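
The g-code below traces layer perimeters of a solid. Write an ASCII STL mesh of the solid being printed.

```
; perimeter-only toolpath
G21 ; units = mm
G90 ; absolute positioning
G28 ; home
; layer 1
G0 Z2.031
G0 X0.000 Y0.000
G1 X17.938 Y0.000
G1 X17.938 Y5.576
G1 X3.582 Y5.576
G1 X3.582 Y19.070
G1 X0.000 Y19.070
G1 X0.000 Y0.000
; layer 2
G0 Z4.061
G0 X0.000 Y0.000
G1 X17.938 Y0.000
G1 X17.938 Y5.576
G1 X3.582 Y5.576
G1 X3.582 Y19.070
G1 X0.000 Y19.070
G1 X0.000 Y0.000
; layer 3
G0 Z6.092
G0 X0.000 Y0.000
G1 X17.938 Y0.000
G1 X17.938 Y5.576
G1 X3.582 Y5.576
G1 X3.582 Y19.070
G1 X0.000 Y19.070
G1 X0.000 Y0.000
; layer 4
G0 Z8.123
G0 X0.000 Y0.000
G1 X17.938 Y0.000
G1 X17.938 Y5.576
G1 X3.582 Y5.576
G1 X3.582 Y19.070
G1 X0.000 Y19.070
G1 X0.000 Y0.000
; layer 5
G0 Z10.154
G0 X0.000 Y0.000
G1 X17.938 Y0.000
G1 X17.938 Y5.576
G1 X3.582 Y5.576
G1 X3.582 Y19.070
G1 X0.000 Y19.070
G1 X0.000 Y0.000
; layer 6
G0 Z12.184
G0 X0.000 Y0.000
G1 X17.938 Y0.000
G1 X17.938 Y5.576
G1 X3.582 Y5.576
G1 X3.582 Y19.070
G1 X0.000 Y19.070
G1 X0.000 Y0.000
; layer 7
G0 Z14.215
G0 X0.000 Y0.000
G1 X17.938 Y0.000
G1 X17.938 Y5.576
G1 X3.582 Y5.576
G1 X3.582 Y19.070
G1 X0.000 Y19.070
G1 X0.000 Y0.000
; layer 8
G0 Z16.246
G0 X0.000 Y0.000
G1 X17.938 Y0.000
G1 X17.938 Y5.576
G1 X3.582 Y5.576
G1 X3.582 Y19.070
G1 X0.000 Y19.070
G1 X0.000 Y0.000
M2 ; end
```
solid part
  facet normal 0.0000 0.0000 -1.0000
    outer loop
      vertex 17.938 5.576 0.000
      vertex 17.938 0.000 0.000
      vertex 0.000 0.000 0.000
    endloop
  endfacet
  facet normal 0.0000 0.0000 -1.0000
    outer loop
      vertex 3.582 5.576 0.000
      vertex 17.938 5.576 0.000
      vertex 0.000 0.000 0.000
    endloop
  endfacet
  facet normal 0.0000 0.0000 -1.0000
    outer loop
      vertex 3.582 19.070 0.000
      vertex 3.582 5.576 0.000
      vertex 0.000 0.000 0.000
    endloop
  endfacet
  facet normal 0.0000 0.0000 -1.0000
    outer loop
      vertex 0.000 19.070 0.000
      vertex 3.582 19.070 0.000
      vertex 0.000 0.000 0.000
    endloop
  endfacet
  facet normal 0.0000 0.0000 1.0000
    outer loop
      vertex 0.000 0.000 16.246
      vertex 17.938 0.000 16.246
      vertex 17.938 5.576 16.246
    endloop
  endfacet
  facet normal 0.0000 0.0000 1.0000
    outer loop
      vertex 0.000 0.000 16.246
      vertex 17.938 5.576 16.246
      vertex 3.582 5.576 16.246
    endloop
  endfacet
  facet normal 0.0000 0.0000 1.0000
    outer loop
      vertex 0.000 0.000 16.246
      vertex 3.582 5.576 16.246
      vertex 3.582 19.070 16.246
    endloop
  endfacet
  facet normal 0.0000 0.0000 1.0000
    outer loop
      vertex 0.000 0.000 16.246
      vertex 3.582 19.070 16.246
      vertex 0.000 19.070 16.246
    endloop
  endfacet
  facet normal 0.0000 -1.0000 0.0000
    outer loop
      vertex 0.000 0.000 0.000
      vertex 17.938 0.000 0.000
      vertex 17.938 0.000 16.246
    endloop
  endfacet
  facet normal 0.0000 -1.0000 0.0000
    outer loop
      vertex 0.000 0.000 0.000
      vertex 17.938 0.000 16.246
      vertex 0.000 0.000 16.246
    endloop
  endfacet
  facet normal 1.0000 0.0000 0.0000
    outer loop
      vertex 17.938 0.000 0.000
      vertex 17.938 5.576 0.000
      vertex 17.938 5.576 16.246
    endloop
  endfacet
  facet normal 1.0000 0.0000 0.0000
    outer loop
      vertex 17.938 0.000 0.000
      vertex 17.938 5.576 16.246
      vertex 17.938 0.000 16.246
    endloop
  endfacet
  facet normal 0.0000 1.0000 0.0000
    outer loop
      vertex 17.938 5.576 0.000
      vertex 3.582 5.576 0.000
      vertex 3.582 5.576 16.246
    endloop
  endfacet
  facet normal 0.0000 1.0000 0.0000
    outer loop
      vertex 17.938 5.576 0.000
      vertex 3.582 5.576 16.246
      vertex 17.938 5.576 16.246
    endloop
  endfacet
  facet normal 1.0000 0.0000 0.0000
    outer loop
      vertex 3.582 5.576 0.000
      vertex 3.582 19.070 0.000
      vertex 3.582 19.070 16.246
    endloop
  endfacet
  facet normal 1.0000 0.0000 0.0000
    outer loop
      vertex 3.582 5.576 0.000
      vertex 3.582 19.070 16.246
      vertex 3.582 5.576 16.246
    endloop
  endfacet
  facet normal 0.0000 1.0000 0.0000
    outer loop
      vertex 3.582 19.070 0.000
      vertex 0.000 19.070 0.000
      vertex 0.000 19.070 16.246
    endloop
  endfacet
  facet normal 0.0000 1.0000 0.0000
    outer loop
      vertex 3.582 19.070 0.000
      vertex 0.000 19.070 16.246
      vertex 3.582 19.070 16.246
    endloop
  endfacet
  facet normal -1.0000 0.0000 0.0000
    outer loop
      vertex 0.000 19.070 0.000
      vertex 0.000 0.000 0.000
      vertex 0.000 0.000 16.246
    endloop
  endfacet
  facet normal -1.0000 0.0000 0.0000
    outer loop
      vertex 0.000 19.070 0.000
      vertex 0.000 0.000 16.246
      vertex 0.000 19.070 16.246
    endloop
  endfacet
endsolid part

The G0 Z moves step by Δz≈2.031 mm. Every layer's G1 loop is the same polygon, so the solid is a straight extrusion of it from z=0 to z≈16.2. Closing with flat bottom and top caps and triangulating gives 20 facets — an L-shaped prism: outer 17.9 × 19.1 mm, arm thicknesses ≈ 5.58 mm (horizontal) and 3.58 mm (vertical), extruded 16.2 mm in z.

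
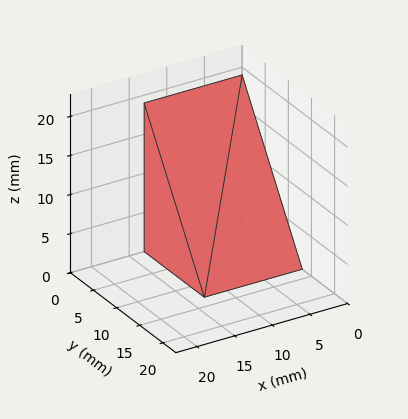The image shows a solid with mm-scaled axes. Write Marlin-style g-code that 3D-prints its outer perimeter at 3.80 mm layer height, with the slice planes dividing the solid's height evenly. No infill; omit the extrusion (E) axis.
Reading the render: the shape is a wedge (ramp): 13 × 13 mm base, rising to 19 mm along the y=0 edge and sloping linearly to z=0 at y=13 (dimensions read to the nearest mm from the axis ticks). For the g-code, the solid's height is divided into equal slices at the stated Δz and each level perimeter traced with G1 moves after a G0 lift.

; perimeter-only toolpath
G21 ; units = mm
G90 ; absolute positioning
G28 ; home
; layer 1
G0 Z3.80
G0 X0.00 Y0.00
G1 X13.00 Y0.00
G1 X13.00 Y10.40
G1 X0.00 Y10.40
G1 X0.00 Y0.00
; layer 2
G0 Z7.60
G0 X0.00 Y0.00
G1 X13.00 Y0.00
G1 X13.00 Y7.80
G1 X0.00 Y7.80
G1 X0.00 Y0.00
; layer 3
G0 Z11.40
G0 X0.00 Y0.00
G1 X13.00 Y0.00
G1 X13.00 Y5.20
G1 X0.00 Y5.20
G1 X0.00 Y0.00
; layer 4
G0 Z15.20
G0 X0.00 Y0.00
G1 X13.00 Y0.00
G1 X13.00 Y2.60
G1 X0.00 Y2.60
G1 X0.00 Y0.00
M2 ; end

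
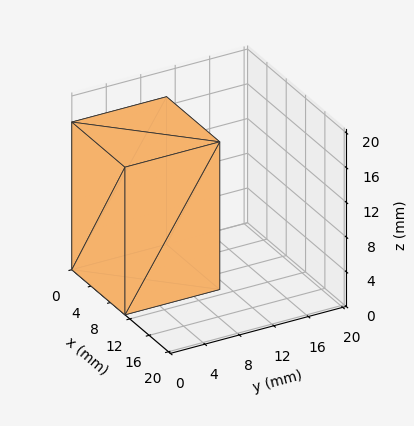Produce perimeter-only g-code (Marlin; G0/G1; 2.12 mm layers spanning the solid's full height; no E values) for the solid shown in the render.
Reading the render: the shape is a rectangular box, roughly 11 × 11 mm footprint and 17 mm tall (dimensions read to the nearest mm from the axis ticks). For the g-code, the solid's height is divided into equal slices at the stated Δz and each level perimeter traced with G1 moves after a G0 lift.

; perimeter-only toolpath
G21 ; units = mm
G90 ; absolute positioning
G28 ; home
; layer 1
G0 Z2.12
G0 X0.00 Y0.00
G1 X11.00 Y0.00
G1 X11.00 Y11.00
G1 X0.00 Y11.00
G1 X0.00 Y0.00
; layer 2
G0 Z4.25
G0 X0.00 Y0.00
G1 X11.00 Y0.00
G1 X11.00 Y11.00
G1 X0.00 Y11.00
G1 X0.00 Y0.00
; layer 3
G0 Z6.38
G0 X0.00 Y0.00
G1 X11.00 Y0.00
G1 X11.00 Y11.00
G1 X0.00 Y11.00
G1 X0.00 Y0.00
; layer 4
G0 Z8.50
G0 X0.00 Y0.00
G1 X11.00 Y0.00
G1 X11.00 Y11.00
G1 X0.00 Y11.00
G1 X0.00 Y0.00
; layer 5
G0 Z10.62
G0 X0.00 Y0.00
G1 X11.00 Y0.00
G1 X11.00 Y11.00
G1 X0.00 Y11.00
G1 X0.00 Y0.00
; layer 6
G0 Z12.75
G0 X0.00 Y0.00
G1 X11.00 Y0.00
G1 X11.00 Y11.00
G1 X0.00 Y11.00
G1 X0.00 Y0.00
; layer 7
G0 Z14.88
G0 X0.00 Y0.00
G1 X11.00 Y0.00
G1 X11.00 Y11.00
G1 X0.00 Y11.00
G1 X0.00 Y0.00
; layer 8
G0 Z17.00
G0 X0.00 Y0.00
G1 X11.00 Y0.00
G1 X11.00 Y11.00
G1 X0.00 Y11.00
G1 X0.00 Y0.00
M2 ; end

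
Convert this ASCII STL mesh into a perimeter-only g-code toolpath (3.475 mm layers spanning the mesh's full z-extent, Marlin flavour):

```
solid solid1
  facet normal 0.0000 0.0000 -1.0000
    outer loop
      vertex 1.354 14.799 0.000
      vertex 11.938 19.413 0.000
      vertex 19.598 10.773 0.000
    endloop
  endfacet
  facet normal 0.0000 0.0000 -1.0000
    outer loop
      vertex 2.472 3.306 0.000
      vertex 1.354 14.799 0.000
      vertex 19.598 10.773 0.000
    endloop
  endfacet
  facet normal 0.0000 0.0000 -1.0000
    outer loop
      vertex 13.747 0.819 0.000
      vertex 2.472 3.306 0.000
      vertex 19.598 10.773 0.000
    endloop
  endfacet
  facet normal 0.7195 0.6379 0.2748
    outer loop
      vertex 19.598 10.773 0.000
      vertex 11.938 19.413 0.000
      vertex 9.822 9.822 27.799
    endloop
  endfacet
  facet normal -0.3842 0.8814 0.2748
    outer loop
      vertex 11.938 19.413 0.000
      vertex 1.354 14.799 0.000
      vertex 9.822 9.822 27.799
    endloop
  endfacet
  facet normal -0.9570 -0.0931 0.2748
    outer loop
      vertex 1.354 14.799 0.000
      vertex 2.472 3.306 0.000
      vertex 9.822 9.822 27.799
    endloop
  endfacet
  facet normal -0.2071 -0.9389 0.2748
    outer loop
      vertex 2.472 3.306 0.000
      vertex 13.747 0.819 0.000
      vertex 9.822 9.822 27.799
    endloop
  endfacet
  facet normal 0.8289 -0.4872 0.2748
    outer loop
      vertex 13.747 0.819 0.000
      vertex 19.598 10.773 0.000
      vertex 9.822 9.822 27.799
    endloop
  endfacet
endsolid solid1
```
; perimeter-only toolpath
G21 ; units = mm
G90 ; absolute positioning
G28 ; home
; layer 1
G0 Z3.475
G0 X18.376 Y10.654
G1 X11.674 Y18.214
G1 X2.413 Y14.177
G1 X3.391 Y4.120
G1 X13.256 Y1.944
G1 X18.376 Y10.654
; layer 2
G0 Z6.950
G0 X17.154 Y10.535
G1 X11.409 Y17.015
G1 X3.471 Y13.555
G1 X4.309 Y4.935
G1 X12.766 Y3.070
G1 X17.154 Y10.535
; layer 3
G0 Z10.425
G0 X15.932 Y10.416
G1 X11.145 Y15.816
G1 X4.529 Y12.933
G1 X5.228 Y5.749
G1 X12.275 Y4.195
G1 X15.932 Y10.416
; layer 4
G0 Z13.899
G0 X14.710 Y10.297
G1 X10.880 Y14.617
G1 X5.588 Y12.310
G1 X6.147 Y6.564
G1 X11.784 Y5.320
G1 X14.710 Y10.297
; layer 5
G0 Z17.374
G0 X13.488 Y10.179
G1 X10.616 Y13.419
G1 X6.646 Y11.688
G1 X7.066 Y7.378
G1 X11.294 Y6.446
G1 X13.488 Y10.179
; layer 6
G0 Z20.849
G0 X12.266 Y10.060
G1 X10.351 Y12.220
G1 X7.705 Y11.066
G1 X7.984 Y8.193
G1 X10.803 Y7.571
G1 X12.266 Y10.060
; layer 7
G0 Z24.324
G0 X11.044 Y9.941
G1 X10.086 Y11.021
G1 X8.763 Y10.444
G1 X8.903 Y9.007
G1 X10.313 Y8.697
G1 X11.044 Y9.941
M2 ; end

The solid is a regular 5-sided pyramid, base circumscribed radius ≈ 9.82 mm, apex at z ≈ 27.8 mm. Slicing at Δz = 3.475 mm — 8 equal slices spanning the solid's height, so layer i sits at z = i·h/8 — gives 7 non-empty perimeters. Each is a 5-segment closed polygon; G0 lifts to the layer z and rapids to the start vertex, then G1 traces the edges. The cross-section shrinks linearly with z (the slice at the apex is degenerate and omitted).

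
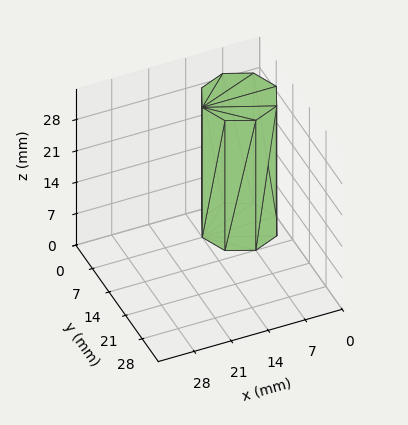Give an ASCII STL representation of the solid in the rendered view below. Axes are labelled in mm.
Reading the render: the shape is a regular 8-sided prism (a cylinder approximated with 8 flat sides), circumscribed radius ≈ 7 mm, height ≈ 29 mm (dimensions read to the nearest mm from the axis ticks). For the STL, each face is triangulated and given an outward normal.

solid part
  facet normal 0.0000 0.0000 -1.0000
    outer loop
      vertex 7.0 14.0 0.0
      vertex 11.9 11.9 0.0
      vertex 14.0 7.0 0.0
    endloop
  endfacet
  facet normal 0.0000 0.0000 -1.0000
    outer loop
      vertex 2.1 11.9 0.0
      vertex 7.0 14.0 0.0
      vertex 14.0 7.0 0.0
    endloop
  endfacet
  facet normal 0.0000 0.0000 -1.0000
    outer loop
      vertex 0.0 7.0 0.0
      vertex 2.1 11.9 0.0
      vertex 14.0 7.0 0.0
    endloop
  endfacet
  facet normal 0.0000 0.0000 -1.0000
    outer loop
      vertex 2.1 2.1 0.0
      vertex 0.0 7.0 0.0
      vertex 14.0 7.0 0.0
    endloop
  endfacet
  facet normal 0.0000 0.0000 -1.0000
    outer loop
      vertex 7.0 0.0 0.0
      vertex 2.1 2.1 0.0
      vertex 14.0 7.0 0.0
    endloop
  endfacet
  facet normal 0.0000 0.0000 -1.0000
    outer loop
      vertex 11.9 2.1 0.0
      vertex 7.0 0.0 0.0
      vertex 14.0 7.0 0.0
    endloop
  endfacet
  facet normal 0.0000 0.0000 1.0000
    outer loop
      vertex 14.0 7.0 29.0
      vertex 11.9 11.9 29.0
      vertex 7.0 14.0 29.0
    endloop
  endfacet
  facet normal 0.0000 0.0000 1.0000
    outer loop
      vertex 14.0 7.0 29.0
      vertex 7.0 14.0 29.0
      vertex 2.1 11.9 29.0
    endloop
  endfacet
  facet normal 0.0000 0.0000 1.0000
    outer loop
      vertex 14.0 7.0 29.0
      vertex 2.1 11.9 29.0
      vertex 0.0 7.0 29.0
    endloop
  endfacet
  facet normal 0.0000 0.0000 1.0000
    outer loop
      vertex 14.0 7.0 29.0
      vertex 0.0 7.0 29.0
      vertex 2.1 2.1 29.0
    endloop
  endfacet
  facet normal 0.0000 0.0000 1.0000
    outer loop
      vertex 14.0 7.0 29.0
      vertex 2.1 2.1 29.0
      vertex 7.0 0.0 29.0
    endloop
  endfacet
  facet normal 0.0000 0.0000 1.0000
    outer loop
      vertex 14.0 7.0 29.0
      vertex 7.0 0.0 29.0
      vertex 11.9 2.1 29.0
    endloop
  endfacet
  facet normal 0.9191 0.3939 0.0000
    outer loop
      vertex 14.0 7.0 0.0
      vertex 11.9 11.9 0.0
      vertex 11.9 11.9 29.0
    endloop
  endfacet
  facet normal 0.9191 0.3939 0.0000
    outer loop
      vertex 14.0 7.0 0.0
      vertex 11.9 11.9 29.0
      vertex 14.0 7.0 29.0
    endloop
  endfacet
  facet normal 0.3939 0.9191 0.0000
    outer loop
      vertex 11.9 11.9 0.0
      vertex 7.0 14.0 0.0
      vertex 7.0 14.0 29.0
    endloop
  endfacet
  facet normal 0.3939 0.9191 0.0000
    outer loop
      vertex 11.9 11.9 0.0
      vertex 7.0 14.0 29.0
      vertex 11.9 11.9 29.0
    endloop
  endfacet
  facet normal -0.3939 0.9191 0.0000
    outer loop
      vertex 7.0 14.0 0.0
      vertex 2.1 11.9 0.0
      vertex 2.1 11.9 29.0
    endloop
  endfacet
  facet normal -0.3939 0.9191 0.0000
    outer loop
      vertex 7.0 14.0 0.0
      vertex 2.1 11.9 29.0
      vertex 7.0 14.0 29.0
    endloop
  endfacet
  facet normal -0.9191 0.3939 0.0000
    outer loop
      vertex 2.1 11.9 0.0
      vertex 0.0 7.0 0.0
      vertex 0.0 7.0 29.0
    endloop
  endfacet
  facet normal -0.9191 0.3939 0.0000
    outer loop
      vertex 2.1 11.9 0.0
      vertex 0.0 7.0 29.0
      vertex 2.1 11.9 29.0
    endloop
  endfacet
  facet normal -0.9191 -0.3939 0.0000
    outer loop
      vertex 0.0 7.0 0.0
      vertex 2.1 2.1 0.0
      vertex 2.1 2.1 29.0
    endloop
  endfacet
  facet normal -0.9191 -0.3939 0.0000
    outer loop
      vertex 0.0 7.0 0.0
      vertex 2.1 2.1 29.0
      vertex 0.0 7.0 29.0
    endloop
  endfacet
  facet normal -0.3939 -0.9191 0.0000
    outer loop
      vertex 2.1 2.1 0.0
      vertex 7.0 0.0 0.0
      vertex 7.0 0.0 29.0
    endloop
  endfacet
  facet normal -0.3939 -0.9191 0.0000
    outer loop
      vertex 2.1 2.1 0.0
      vertex 7.0 0.0 29.0
      vertex 2.1 2.1 29.0
    endloop
  endfacet
  facet normal 0.3939 -0.9191 0.0000
    outer loop
      vertex 7.0 0.0 0.0
      vertex 11.9 2.1 0.0
      vertex 11.9 2.1 29.0
    endloop
  endfacet
  facet normal 0.3939 -0.9191 0.0000
    outer loop
      vertex 7.0 0.0 0.0
      vertex 11.9 2.1 29.0
      vertex 7.0 0.0 29.0
    endloop
  endfacet
  facet normal 0.9191 -0.3939 0.0000
    outer loop
      vertex 11.9 2.1 0.0
      vertex 14.0 7.0 0.0
      vertex 14.0 7.0 29.0
    endloop
  endfacet
  facet normal 0.9191 -0.3939 0.0000
    outer loop
      vertex 11.9 2.1 0.0
      vertex 14.0 7.0 29.0
      vertex 11.9 2.1 29.0
    endloop
  endfacet
endsolid part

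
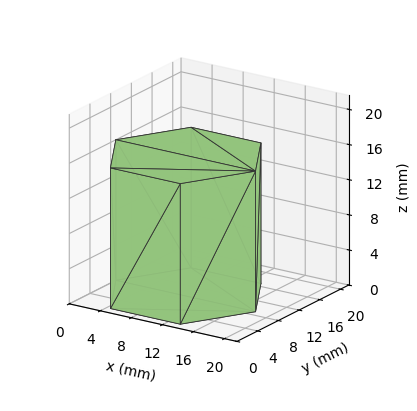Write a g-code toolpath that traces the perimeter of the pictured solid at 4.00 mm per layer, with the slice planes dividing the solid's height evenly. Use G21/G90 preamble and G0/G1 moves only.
Reading the render: the shape is a regular 6-sided prism (a cylinder approximated with 6 flat sides), circumscribed radius ≈ 9 mm, height ≈ 16 mm (dimensions read to the nearest mm from the axis ticks). For the g-code, the solid's height is divided into equal slices at the stated Δz and each level perimeter traced with G1 moves after a G0 lift.

; perimeter-only toolpath
G21 ; units = mm
G90 ; absolute positioning
G28 ; home
; layer 1
G0 Z4.00
G0 X18.00 Y9.00
G1 X13.50 Y16.79
G1 X4.50 Y16.79
G1 X0.00 Y9.00
G1 X4.50 Y1.21
G1 X13.50 Y1.21
G1 X18.00 Y9.00
; layer 2
G0 Z8.00
G0 X18.00 Y9.00
G1 X13.50 Y16.79
G1 X4.50 Y16.79
G1 X0.00 Y9.00
G1 X4.50 Y1.21
G1 X13.50 Y1.21
G1 X18.00 Y9.00
; layer 3
G0 Z12.00
G0 X18.00 Y9.00
G1 X13.50 Y16.79
G1 X4.50 Y16.79
G1 X0.00 Y9.00
G1 X4.50 Y1.21
G1 X13.50 Y1.21
G1 X18.00 Y9.00
; layer 4
G0 Z16.00
G0 X18.00 Y9.00
G1 X13.50 Y16.79
G1 X4.50 Y16.79
G1 X0.00 Y9.00
G1 X4.50 Y1.21
G1 X13.50 Y1.21
G1 X18.00 Y9.00
M2 ; end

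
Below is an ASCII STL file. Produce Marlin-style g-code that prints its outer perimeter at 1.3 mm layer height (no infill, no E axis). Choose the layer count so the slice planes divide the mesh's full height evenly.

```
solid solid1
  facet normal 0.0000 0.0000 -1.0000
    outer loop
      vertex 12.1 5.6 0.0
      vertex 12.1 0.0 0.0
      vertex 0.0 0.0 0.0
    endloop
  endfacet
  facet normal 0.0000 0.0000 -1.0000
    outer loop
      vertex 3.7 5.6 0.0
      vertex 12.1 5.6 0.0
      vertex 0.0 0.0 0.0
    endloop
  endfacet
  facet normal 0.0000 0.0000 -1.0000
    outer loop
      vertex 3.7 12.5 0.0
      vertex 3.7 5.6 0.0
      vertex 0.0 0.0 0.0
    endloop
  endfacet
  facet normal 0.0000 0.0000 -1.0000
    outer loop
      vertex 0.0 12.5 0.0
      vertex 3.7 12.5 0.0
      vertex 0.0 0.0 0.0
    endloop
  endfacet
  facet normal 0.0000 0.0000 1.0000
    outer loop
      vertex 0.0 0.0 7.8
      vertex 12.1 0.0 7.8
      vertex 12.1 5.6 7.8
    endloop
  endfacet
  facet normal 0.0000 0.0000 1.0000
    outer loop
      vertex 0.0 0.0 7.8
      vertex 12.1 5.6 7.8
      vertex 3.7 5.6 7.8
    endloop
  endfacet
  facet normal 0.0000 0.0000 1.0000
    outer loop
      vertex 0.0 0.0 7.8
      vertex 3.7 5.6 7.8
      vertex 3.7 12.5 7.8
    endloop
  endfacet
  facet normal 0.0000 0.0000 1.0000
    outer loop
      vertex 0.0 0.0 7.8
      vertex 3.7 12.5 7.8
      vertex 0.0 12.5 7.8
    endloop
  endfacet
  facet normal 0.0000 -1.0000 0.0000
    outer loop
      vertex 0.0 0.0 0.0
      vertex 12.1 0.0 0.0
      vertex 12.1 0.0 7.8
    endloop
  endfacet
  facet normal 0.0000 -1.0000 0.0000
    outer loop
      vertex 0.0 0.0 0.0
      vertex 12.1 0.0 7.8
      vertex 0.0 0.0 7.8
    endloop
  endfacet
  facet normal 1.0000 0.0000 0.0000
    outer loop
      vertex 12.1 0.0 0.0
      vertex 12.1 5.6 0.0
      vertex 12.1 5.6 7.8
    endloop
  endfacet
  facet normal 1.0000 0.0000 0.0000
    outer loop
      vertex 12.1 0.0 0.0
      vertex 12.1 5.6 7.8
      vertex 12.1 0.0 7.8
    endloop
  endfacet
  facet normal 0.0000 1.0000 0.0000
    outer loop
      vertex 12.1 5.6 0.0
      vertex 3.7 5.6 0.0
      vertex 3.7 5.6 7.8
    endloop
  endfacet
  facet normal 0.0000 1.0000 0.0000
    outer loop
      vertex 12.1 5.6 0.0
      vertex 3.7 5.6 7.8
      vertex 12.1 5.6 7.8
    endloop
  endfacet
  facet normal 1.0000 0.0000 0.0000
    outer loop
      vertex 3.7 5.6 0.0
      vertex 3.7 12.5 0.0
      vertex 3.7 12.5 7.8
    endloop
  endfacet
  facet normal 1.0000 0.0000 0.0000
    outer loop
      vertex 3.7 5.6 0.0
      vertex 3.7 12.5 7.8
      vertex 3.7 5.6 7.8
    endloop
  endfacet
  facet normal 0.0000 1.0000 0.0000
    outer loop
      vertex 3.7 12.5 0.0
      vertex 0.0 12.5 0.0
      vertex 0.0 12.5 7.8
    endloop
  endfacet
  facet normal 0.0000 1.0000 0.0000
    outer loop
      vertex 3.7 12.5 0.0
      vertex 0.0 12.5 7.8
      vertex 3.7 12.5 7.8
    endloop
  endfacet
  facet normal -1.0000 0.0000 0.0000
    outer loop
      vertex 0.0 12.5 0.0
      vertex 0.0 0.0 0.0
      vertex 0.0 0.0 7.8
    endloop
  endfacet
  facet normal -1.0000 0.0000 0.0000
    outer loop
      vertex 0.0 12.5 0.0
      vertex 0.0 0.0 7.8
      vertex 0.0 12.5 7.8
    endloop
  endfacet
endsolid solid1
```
; perimeter-only toolpath
G21 ; units = mm
G90 ; absolute positioning
G28 ; home
; layer 1
G0 Z1.3
G0 X0.0 Y0.0
G1 X12.1 Y0.0
G1 X12.1 Y5.6
G1 X3.7 Y5.6
G1 X3.7 Y12.5
G1 X0.0 Y12.5
G1 X0.0 Y0.0
; layer 2
G0 Z2.6
G0 X0.0 Y0.0
G1 X12.1 Y0.0
G1 X12.1 Y5.6
G1 X3.7 Y5.6
G1 X3.7 Y12.5
G1 X0.0 Y12.5
G1 X0.0 Y0.0
; layer 3
G0 Z3.9
G0 X0.0 Y0.0
G1 X12.1 Y0.0
G1 X12.1 Y5.6
G1 X3.7 Y5.6
G1 X3.7 Y12.5
G1 X0.0 Y12.5
G1 X0.0 Y0.0
; layer 4
G0 Z5.2
G0 X0.0 Y0.0
G1 X12.1 Y0.0
G1 X12.1 Y5.6
G1 X3.7 Y5.6
G1 X3.7 Y12.5
G1 X0.0 Y12.5
G1 X0.0 Y0.0
; layer 5
G0 Z6.5
G0 X0.0 Y0.0
G1 X12.1 Y0.0
G1 X12.1 Y5.6
G1 X3.7 Y5.6
G1 X3.7 Y12.5
G1 X0.0 Y12.5
G1 X0.0 Y0.0
; layer 6
G0 Z7.8
G0 X0.0 Y0.0
G1 X12.1 Y0.0
G1 X12.1 Y5.6
G1 X3.7 Y5.6
G1 X3.7 Y12.5
G1 X0.0 Y12.5
G1 X0.0 Y0.0
M2 ; end

The solid is an L-shaped prism: outer 12.1 × 12.5 mm, arm thicknesses ≈ 5.6 mm (horizontal) and 3.7 mm (vertical), extruded 7.8 mm in z. Slicing at Δz = 1.3 mm — 6 equal slices spanning the solid's height, so layer i sits at z = i·h/6 — gives 6 non-empty perimeters. Each is a 6-segment closed polygon; G0 lifts to the layer z and rapids to the start vertex, then G1 traces the edges.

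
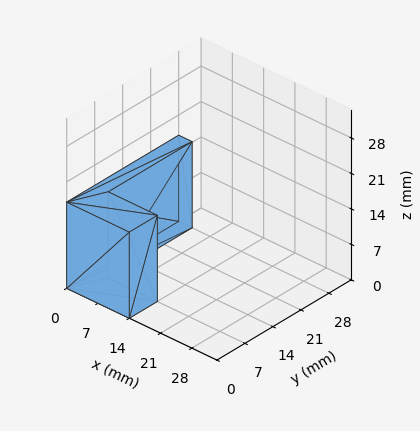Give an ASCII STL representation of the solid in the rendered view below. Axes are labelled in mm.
Reading the render: the shape is an L-shaped prism: outer 14 × 28 mm, arm thicknesses ≈ 7 mm (horizontal) and 3 mm (vertical), extruded 17 mm in z (dimensions read to the nearest mm from the axis ticks). For the STL, each face is triangulated and given an outward normal.

solid part
  facet normal 0.0000 0.0000 -1.0000
    outer loop
      vertex 14.0 7.0 0.0
      vertex 14.0 0.0 0.0
      vertex 0.0 0.0 0.0
    endloop
  endfacet
  facet normal 0.0000 0.0000 -1.0000
    outer loop
      vertex 3.0 7.0 0.0
      vertex 14.0 7.0 0.0
      vertex 0.0 0.0 0.0
    endloop
  endfacet
  facet normal 0.0000 0.0000 -1.0000
    outer loop
      vertex 3.0 28.0 0.0
      vertex 3.0 7.0 0.0
      vertex 0.0 0.0 0.0
    endloop
  endfacet
  facet normal 0.0000 0.0000 -1.0000
    outer loop
      vertex 0.0 28.0 0.0
      vertex 3.0 28.0 0.0
      vertex 0.0 0.0 0.0
    endloop
  endfacet
  facet normal 0.0000 0.0000 1.0000
    outer loop
      vertex 0.0 0.0 17.0
      vertex 14.0 0.0 17.0
      vertex 14.0 7.0 17.0
    endloop
  endfacet
  facet normal 0.0000 0.0000 1.0000
    outer loop
      vertex 0.0 0.0 17.0
      vertex 14.0 7.0 17.0
      vertex 3.0 7.0 17.0
    endloop
  endfacet
  facet normal 0.0000 0.0000 1.0000
    outer loop
      vertex 0.0 0.0 17.0
      vertex 3.0 7.0 17.0
      vertex 3.0 28.0 17.0
    endloop
  endfacet
  facet normal 0.0000 0.0000 1.0000
    outer loop
      vertex 0.0 0.0 17.0
      vertex 3.0 28.0 17.0
      vertex 0.0 28.0 17.0
    endloop
  endfacet
  facet normal 0.0000 -1.0000 0.0000
    outer loop
      vertex 0.0 0.0 0.0
      vertex 14.0 0.0 0.0
      vertex 14.0 0.0 17.0
    endloop
  endfacet
  facet normal 0.0000 -1.0000 0.0000
    outer loop
      vertex 0.0 0.0 0.0
      vertex 14.0 0.0 17.0
      vertex 0.0 0.0 17.0
    endloop
  endfacet
  facet normal 1.0000 0.0000 0.0000
    outer loop
      vertex 14.0 0.0 0.0
      vertex 14.0 7.0 0.0
      vertex 14.0 7.0 17.0
    endloop
  endfacet
  facet normal 1.0000 0.0000 0.0000
    outer loop
      vertex 14.0 0.0 0.0
      vertex 14.0 7.0 17.0
      vertex 14.0 0.0 17.0
    endloop
  endfacet
  facet normal 0.0000 1.0000 0.0000
    outer loop
      vertex 14.0 7.0 0.0
      vertex 3.0 7.0 0.0
      vertex 3.0 7.0 17.0
    endloop
  endfacet
  facet normal 0.0000 1.0000 0.0000
    outer loop
      vertex 14.0 7.0 0.0
      vertex 3.0 7.0 17.0
      vertex 14.0 7.0 17.0
    endloop
  endfacet
  facet normal 1.0000 0.0000 0.0000
    outer loop
      vertex 3.0 7.0 0.0
      vertex 3.0 28.0 0.0
      vertex 3.0 28.0 17.0
    endloop
  endfacet
  facet normal 1.0000 0.0000 0.0000
    outer loop
      vertex 3.0 7.0 0.0
      vertex 3.0 28.0 17.0
      vertex 3.0 7.0 17.0
    endloop
  endfacet
  facet normal 0.0000 1.0000 0.0000
    outer loop
      vertex 3.0 28.0 0.0
      vertex 0.0 28.0 0.0
      vertex 0.0 28.0 17.0
    endloop
  endfacet
  facet normal 0.0000 1.0000 0.0000
    outer loop
      vertex 3.0 28.0 0.0
      vertex 0.0 28.0 17.0
      vertex 3.0 28.0 17.0
    endloop
  endfacet
  facet normal -1.0000 0.0000 0.0000
    outer loop
      vertex 0.0 28.0 0.0
      vertex 0.0 0.0 0.0
      vertex 0.0 0.0 17.0
    endloop
  endfacet
  facet normal -1.0000 0.0000 0.0000
    outer loop
      vertex 0.0 28.0 0.0
      vertex 0.0 0.0 17.0
      vertex 0.0 28.0 17.0
    endloop
  endfacet
endsolid part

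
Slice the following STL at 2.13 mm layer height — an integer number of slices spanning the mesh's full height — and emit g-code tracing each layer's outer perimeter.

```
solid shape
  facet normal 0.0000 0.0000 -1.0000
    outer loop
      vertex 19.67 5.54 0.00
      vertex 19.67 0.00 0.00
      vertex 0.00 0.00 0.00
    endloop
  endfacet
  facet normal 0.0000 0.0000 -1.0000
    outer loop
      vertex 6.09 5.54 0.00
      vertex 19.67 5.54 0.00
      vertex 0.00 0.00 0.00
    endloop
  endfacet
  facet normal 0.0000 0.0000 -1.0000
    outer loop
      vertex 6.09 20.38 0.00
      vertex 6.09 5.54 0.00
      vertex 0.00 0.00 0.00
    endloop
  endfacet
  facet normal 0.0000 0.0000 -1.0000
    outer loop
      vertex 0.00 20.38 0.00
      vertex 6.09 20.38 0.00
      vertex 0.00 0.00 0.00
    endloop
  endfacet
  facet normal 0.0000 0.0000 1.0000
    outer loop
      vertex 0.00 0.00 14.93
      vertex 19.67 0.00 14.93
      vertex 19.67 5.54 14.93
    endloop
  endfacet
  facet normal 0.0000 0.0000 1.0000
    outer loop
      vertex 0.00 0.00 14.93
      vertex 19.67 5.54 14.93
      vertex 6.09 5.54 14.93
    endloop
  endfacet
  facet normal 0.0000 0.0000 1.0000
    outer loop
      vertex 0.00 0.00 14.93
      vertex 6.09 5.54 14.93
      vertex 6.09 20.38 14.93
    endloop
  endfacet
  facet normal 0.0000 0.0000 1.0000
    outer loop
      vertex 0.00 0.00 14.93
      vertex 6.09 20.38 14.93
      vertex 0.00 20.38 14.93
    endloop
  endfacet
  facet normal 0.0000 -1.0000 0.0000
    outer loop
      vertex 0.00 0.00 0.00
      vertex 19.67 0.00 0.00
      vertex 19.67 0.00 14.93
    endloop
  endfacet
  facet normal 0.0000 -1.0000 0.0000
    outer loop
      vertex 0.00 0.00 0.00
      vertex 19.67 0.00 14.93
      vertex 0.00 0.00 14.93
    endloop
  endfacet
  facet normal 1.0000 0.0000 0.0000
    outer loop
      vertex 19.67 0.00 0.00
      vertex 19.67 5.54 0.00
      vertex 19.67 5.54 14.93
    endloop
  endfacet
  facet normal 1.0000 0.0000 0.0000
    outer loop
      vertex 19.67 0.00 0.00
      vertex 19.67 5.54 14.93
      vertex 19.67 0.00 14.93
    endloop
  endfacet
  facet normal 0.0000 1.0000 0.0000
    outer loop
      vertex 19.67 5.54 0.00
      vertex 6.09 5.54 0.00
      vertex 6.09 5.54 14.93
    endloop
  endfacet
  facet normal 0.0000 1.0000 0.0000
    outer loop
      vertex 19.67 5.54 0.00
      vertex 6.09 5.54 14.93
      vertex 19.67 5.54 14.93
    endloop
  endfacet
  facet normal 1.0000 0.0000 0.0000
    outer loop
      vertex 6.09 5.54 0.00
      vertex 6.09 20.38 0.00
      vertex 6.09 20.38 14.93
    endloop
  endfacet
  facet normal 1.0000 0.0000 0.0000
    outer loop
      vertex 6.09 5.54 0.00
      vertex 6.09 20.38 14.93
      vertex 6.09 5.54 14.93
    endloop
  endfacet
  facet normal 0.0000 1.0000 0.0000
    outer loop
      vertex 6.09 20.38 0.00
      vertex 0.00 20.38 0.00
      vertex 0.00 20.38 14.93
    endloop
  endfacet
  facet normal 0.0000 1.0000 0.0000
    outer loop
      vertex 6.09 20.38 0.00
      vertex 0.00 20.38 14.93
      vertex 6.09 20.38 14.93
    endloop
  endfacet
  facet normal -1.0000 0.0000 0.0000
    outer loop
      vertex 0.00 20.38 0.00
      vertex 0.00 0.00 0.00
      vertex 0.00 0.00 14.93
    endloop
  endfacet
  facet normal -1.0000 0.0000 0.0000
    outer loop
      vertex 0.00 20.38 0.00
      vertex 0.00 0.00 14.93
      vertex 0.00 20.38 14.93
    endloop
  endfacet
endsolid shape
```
; perimeter-only toolpath
G21 ; units = mm
G90 ; absolute positioning
G28 ; home
; layer 1
G0 Z2.13
G0 X0.00 Y0.00
G1 X19.67 Y0.00
G1 X19.67 Y5.54
G1 X6.09 Y5.54
G1 X6.09 Y20.38
G1 X0.00 Y20.38
G1 X0.00 Y0.00
; layer 2
G0 Z4.27
G0 X0.00 Y0.00
G1 X19.67 Y0.00
G1 X19.67 Y5.54
G1 X6.09 Y5.54
G1 X6.09 Y20.38
G1 X0.00 Y20.38
G1 X0.00 Y0.00
; layer 3
G0 Z6.40
G0 X0.00 Y0.00
G1 X19.67 Y0.00
G1 X19.67 Y5.54
G1 X6.09 Y5.54
G1 X6.09 Y20.38
G1 X0.00 Y20.38
G1 X0.00 Y0.00
; layer 4
G0 Z8.53
G0 X0.00 Y0.00
G1 X19.67 Y0.00
G1 X19.67 Y5.54
G1 X6.09 Y5.54
G1 X6.09 Y20.38
G1 X0.00 Y20.38
G1 X0.00 Y0.00
; layer 5
G0 Z10.66
G0 X0.00 Y0.00
G1 X19.67 Y0.00
G1 X19.67 Y5.54
G1 X6.09 Y5.54
G1 X6.09 Y20.38
G1 X0.00 Y20.38
G1 X0.00 Y0.00
; layer 6
G0 Z12.80
G0 X0.00 Y0.00
G1 X19.67 Y0.00
G1 X19.67 Y5.54
G1 X6.09 Y5.54
G1 X6.09 Y20.38
G1 X0.00 Y20.38
G1 X0.00 Y0.00
; layer 7
G0 Z14.93
G0 X0.00 Y0.00
G1 X19.67 Y0.00
G1 X19.67 Y5.54
G1 X6.09 Y5.54
G1 X6.09 Y20.38
G1 X0.00 Y20.38
G1 X0.00 Y0.00
M2 ; end

The solid is an L-shaped prism: outer 19.7 × 20.4 mm, arm thicknesses ≈ 5.54 mm (horizontal) and 6.09 mm (vertical), extruded 14.9 mm in z. Slicing at Δz = 2.13 mm — 7 equal slices spanning the solid's height, so layer i sits at z = i·h/7 — gives 7 non-empty perimeters. Each is a 6-segment closed polygon; G0 lifts to the layer z and rapids to the start vertex, then G1 traces the edges.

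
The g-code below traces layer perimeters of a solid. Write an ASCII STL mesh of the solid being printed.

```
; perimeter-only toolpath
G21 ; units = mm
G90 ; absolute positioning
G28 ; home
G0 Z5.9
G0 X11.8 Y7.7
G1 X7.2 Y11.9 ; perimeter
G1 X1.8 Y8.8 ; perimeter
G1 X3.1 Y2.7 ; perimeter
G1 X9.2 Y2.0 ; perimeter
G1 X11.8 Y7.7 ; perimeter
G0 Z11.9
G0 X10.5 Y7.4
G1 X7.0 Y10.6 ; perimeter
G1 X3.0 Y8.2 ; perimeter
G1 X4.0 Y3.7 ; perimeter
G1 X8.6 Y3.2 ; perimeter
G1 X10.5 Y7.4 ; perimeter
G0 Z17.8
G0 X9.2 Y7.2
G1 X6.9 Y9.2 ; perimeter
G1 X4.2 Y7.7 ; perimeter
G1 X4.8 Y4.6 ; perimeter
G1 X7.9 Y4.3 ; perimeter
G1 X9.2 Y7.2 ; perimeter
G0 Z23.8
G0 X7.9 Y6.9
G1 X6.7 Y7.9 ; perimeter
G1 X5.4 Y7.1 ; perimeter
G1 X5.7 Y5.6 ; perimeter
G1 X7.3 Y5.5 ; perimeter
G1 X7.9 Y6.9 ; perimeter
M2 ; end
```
solid part
  facet normal 0.0000 0.0000 -1.0000
    outer loop
      vertex 0.6 9.3 0.0
      vertex 7.3 13.2 0.0
      vertex 13.1 8.0 0.0
    endloop
  endfacet
  facet normal 0.0000 0.0000 -1.0000
    outer loop
      vertex 2.2 1.7 0.0
      vertex 0.6 9.3 0.0
      vertex 13.1 8.0 0.0
    endloop
  endfacet
  facet normal 0.0000 0.0000 -1.0000
    outer loop
      vertex 9.9 0.9 0.0
      vertex 2.2 1.7 0.0
      vertex 13.1 8.0 0.0
    endloop
  endfacet
  facet normal 0.6568 0.7326 0.1783
    outer loop
      vertex 13.1 8.0 0.0
      vertex 7.3 13.2 0.0
      vertex 6.6 6.6 29.7
    endloop
  endfacet
  facet normal -0.4951 0.8505 0.1773
    outer loop
      vertex 7.3 13.2 0.0
      vertex 0.6 9.3 0.0
      vertex 6.6 6.6 29.7
    endloop
  endfacet
  facet normal -0.9632 -0.2028 0.1762
    outer loop
      vertex 0.6 9.3 0.0
      vertex 2.2 1.7 0.0
      vertex 6.6 6.6 29.7
    endloop
  endfacet
  facet normal -0.1017 -0.9790 0.1766
    outer loop
      vertex 2.2 1.7 0.0
      vertex 9.9 0.9 0.0
      vertex 6.6 6.6 29.7
    endloop
  endfacet
  facet normal 0.8972 -0.4044 0.1773
    outer loop
      vertex 9.9 0.9 0.0
      vertex 13.1 8.0 0.0
      vertex 6.6 6.6 29.7
    endloop
  endfacet
endsolid part

The G0 Z moves step by Δz≈5.9 mm. The G1 loops shrink linearly with z, so the solid tapers from its base footprint up to z≈29.7. Closing with a flat bottom cap and the tapered top and triangulating gives 8 facets — a regular 5-sided pyramid, base circumscribed radius ≈ 6.6 mm, apex at z ≈ 29.7 mm.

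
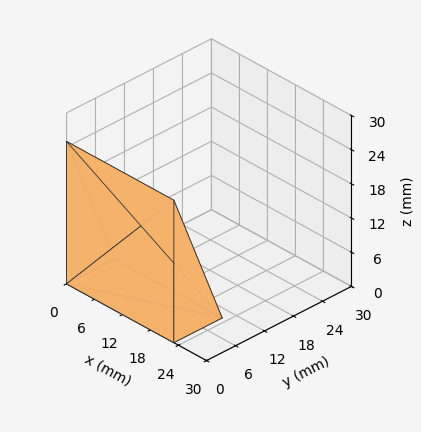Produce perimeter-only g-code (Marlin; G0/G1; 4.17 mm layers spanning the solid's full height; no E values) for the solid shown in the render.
Reading the render: the shape is a wedge (ramp): 23 × 10 mm base, rising to 25 mm along the y=0 edge and sloping linearly to z=0 at y=10 (dimensions read to the nearest mm from the axis ticks). For the g-code, the solid's height is divided into equal slices at the stated Δz and each level perimeter traced with G1 moves after a G0 lift.

; perimeter-only toolpath
G21 ; units = mm
G90 ; absolute positioning
G28 ; home
; layer 1
G0 Z4.17
G0 X0.00 Y0.00
G1 X23.00 Y0.00
G1 X23.00 Y8.33
G1 X0.00 Y8.33
G1 X0.00 Y0.00
; layer 2
G0 Z8.33
G0 X0.00 Y0.00
G1 X23.00 Y0.00
G1 X23.00 Y6.67
G1 X0.00 Y6.67
G1 X0.00 Y0.00
; layer 3
G0 Z12.50
G0 X0.00 Y0.00
G1 X23.00 Y0.00
G1 X23.00 Y5.00
G1 X0.00 Y5.00
G1 X0.00 Y0.00
; layer 4
G0 Z16.67
G0 X0.00 Y0.00
G1 X23.00 Y0.00
G1 X23.00 Y3.33
G1 X0.00 Y3.33
G1 X0.00 Y0.00
; layer 5
G0 Z20.83
G0 X0.00 Y0.00
G1 X23.00 Y0.00
G1 X23.00 Y1.67
G1 X0.00 Y1.67
G1 X0.00 Y0.00
M2 ; end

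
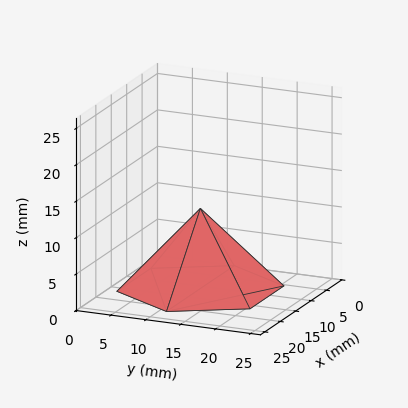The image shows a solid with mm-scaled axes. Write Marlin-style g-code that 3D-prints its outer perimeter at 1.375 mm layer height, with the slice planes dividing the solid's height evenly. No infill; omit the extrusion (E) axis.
Reading the render: the shape is a regular 6-sided pyramid, base circumscribed radius ≈ 11 mm, apex at z ≈ 11 mm (dimensions read to the nearest mm from the axis ticks). For the g-code, the solid's height is divided into equal slices at the stated Δz and each level perimeter traced with G1 moves after a G0 lift.

; perimeter-only toolpath
G21 ; units = mm
G90 ; absolute positioning
G28 ; home
; layer 1
G0 Z1.375
G0 X20.625 Y11.000
G1 X15.812 Y19.335
G1 X6.188 Y19.335
G1 X1.375 Y11.000
G1 X6.188 Y2.665
G1 X15.812 Y2.665
G1 X20.625 Y11.000
; layer 2
G0 Z2.750
G0 X19.250 Y11.000
G1 X15.125 Y18.145
G1 X6.875 Y18.145
G1 X2.750 Y11.000
G1 X6.875 Y3.856
G1 X15.125 Y3.856
G1 X19.250 Y11.000
; layer 3
G0 Z4.125
G0 X17.875 Y11.000
G1 X14.438 Y16.954
G1 X7.562 Y16.954
G1 X4.125 Y11.000
G1 X7.562 Y5.046
G1 X14.438 Y5.046
G1 X17.875 Y11.000
; layer 4
G0 Z5.500
G0 X16.500 Y11.000
G1 X13.750 Y15.763
G1 X8.250 Y15.763
G1 X5.500 Y11.000
G1 X8.250 Y6.237
G1 X13.750 Y6.237
G1 X16.500 Y11.000
; layer 5
G0 Z6.875
G0 X15.125 Y11.000
G1 X13.062 Y14.572
G1 X8.938 Y14.572
G1 X6.875 Y11.000
G1 X8.938 Y7.428
G1 X13.062 Y7.428
G1 X15.125 Y11.000
; layer 6
G0 Z8.250
G0 X13.750 Y11.000
G1 X12.375 Y13.381
G1 X9.625 Y13.381
G1 X8.250 Y11.000
G1 X9.625 Y8.618
G1 X12.375 Y8.618
G1 X13.750 Y11.000
; layer 7
G0 Z9.625
G0 X12.375 Y11.000
G1 X11.688 Y12.191
G1 X10.312 Y12.191
G1 X9.625 Y11.000
G1 X10.312 Y9.809
G1 X11.688 Y9.809
G1 X12.375 Y11.000
M2 ; end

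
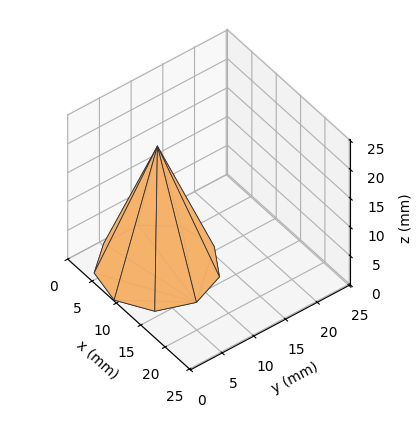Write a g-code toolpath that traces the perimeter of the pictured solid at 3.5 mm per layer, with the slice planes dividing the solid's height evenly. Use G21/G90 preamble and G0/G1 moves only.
Reading the render: the shape is a regular 9-sided pyramid, base circumscribed radius ≈ 8 mm, apex at z ≈ 21 mm (dimensions read to the nearest mm from the axis ticks). For the g-code, the solid's height is divided into equal slices at the stated Δz and each level perimeter traced with G1 moves after a G0 lift.

; perimeter-only toolpath
G21 ; units = mm
G90 ; absolute positioning
G28 ; home
; layer 1
G0 Z3.5
G0 X14.7 Y8.0
G1 X13.1 Y12.2
G1 X9.2 Y14.6
G1 X4.7 Y13.8
G1 X1.7 Y10.2
G1 X1.7 Y5.8
G1 X4.7 Y2.2
G1 X9.2 Y1.4
G1 X13.1 Y3.7
G1 X14.7 Y8.0
; layer 2
G0 Z7.0
G0 X13.3 Y8.0
G1 X12.1 Y11.4
G1 X8.9 Y13.3
G1 X5.3 Y12.6
G1 X3.0 Y9.8
G1 X3.0 Y6.2
G1 X5.3 Y3.4
G1 X8.9 Y2.7
G1 X12.1 Y4.6
G1 X13.3 Y8.0
; layer 3
G0 Z10.5
G0 X12.0 Y8.0
G1 X11.1 Y10.6
G1 X8.7 Y11.9
G1 X6.0 Y11.4
G1 X4.2 Y9.3
G1 X4.2 Y6.7
G1 X6.0 Y4.5
G1 X8.7 Y4.0
G1 X11.1 Y5.5
G1 X12.0 Y8.0
; layer 4
G0 Z14.0
G0 X10.7 Y8.0
G1 X10.0 Y9.7
G1 X8.5 Y10.6
G1 X6.7 Y10.3
G1 X5.5 Y8.9
G1 X5.5 Y7.1
G1 X6.7 Y5.7
G1 X8.5 Y5.4
G1 X10.0 Y6.3
G1 X10.7 Y8.0
; layer 5
G0 Z17.5
G0 X9.3 Y8.0
G1 X9.0 Y8.8
G1 X8.2 Y9.3
G1 X7.3 Y9.2
G1 X6.8 Y8.4
G1 X6.8 Y7.5
G1 X7.3 Y6.9
G1 X8.2 Y6.7
G1 X9.0 Y7.2
G1 X9.3 Y8.0
M2 ; end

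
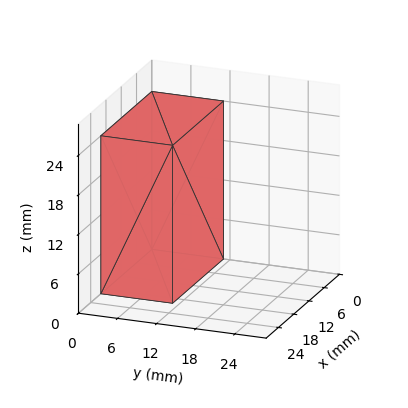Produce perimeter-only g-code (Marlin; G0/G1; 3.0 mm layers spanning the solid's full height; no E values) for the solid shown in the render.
Reading the render: the shape is a rectangular box, roughly 20 × 11 mm footprint and 24 mm tall (dimensions read to the nearest mm from the axis ticks). For the g-code, the solid's height is divided into equal slices at the stated Δz and each level perimeter traced with G1 moves after a G0 lift.

; perimeter-only toolpath
G21 ; units = mm
G90 ; absolute positioning
G28 ; home
; layer 1
G0 Z3.0
G0 X0.0 Y0.0
G1 X20.0 Y0.0
G1 X20.0 Y11.0
G1 X0.0 Y11.0
G1 X0.0 Y0.0
; layer 2
G0 Z6.0
G0 X0.0 Y0.0
G1 X20.0 Y0.0
G1 X20.0 Y11.0
G1 X0.0 Y11.0
G1 X0.0 Y0.0
; layer 3
G0 Z9.0
G0 X0.0 Y0.0
G1 X20.0 Y0.0
G1 X20.0 Y11.0
G1 X0.0 Y11.0
G1 X0.0 Y0.0
; layer 4
G0 Z12.0
G0 X0.0 Y0.0
G1 X20.0 Y0.0
G1 X20.0 Y11.0
G1 X0.0 Y11.0
G1 X0.0 Y0.0
; layer 5
G0 Z15.0
G0 X0.0 Y0.0
G1 X20.0 Y0.0
G1 X20.0 Y11.0
G1 X0.0 Y11.0
G1 X0.0 Y0.0
; layer 6
G0 Z18.0
G0 X0.0 Y0.0
G1 X20.0 Y0.0
G1 X20.0 Y11.0
G1 X0.0 Y11.0
G1 X0.0 Y0.0
; layer 7
G0 Z21.0
G0 X0.0 Y0.0
G1 X20.0 Y0.0
G1 X20.0 Y11.0
G1 X0.0 Y11.0
G1 X0.0 Y0.0
; layer 8
G0 Z24.0
G0 X0.0 Y0.0
G1 X20.0 Y0.0
G1 X20.0 Y11.0
G1 X0.0 Y11.0
G1 X0.0 Y0.0
M2 ; end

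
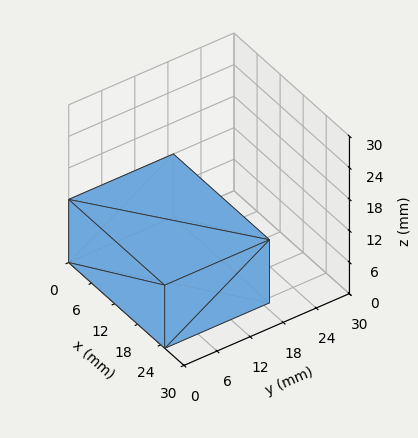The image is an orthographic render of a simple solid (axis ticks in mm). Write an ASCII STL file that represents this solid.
Reading the render: the shape is a rectangular box, roughly 25 × 19 mm footprint and 12 mm tall (dimensions read to the nearest mm from the axis ticks). For the STL, each face is triangulated and given an outward normal.

solid part
  facet normal 0.0000 0.0000 -1.0000
    outer loop
      vertex 25.0 19.0 0.0
      vertex 25.0 0.0 0.0
      vertex 0.0 0.0 0.0
    endloop
  endfacet
  facet normal 0.0000 0.0000 -1.0000
    outer loop
      vertex 0.0 19.0 0.0
      vertex 25.0 19.0 0.0
      vertex 0.0 0.0 0.0
    endloop
  endfacet
  facet normal 0.0000 0.0000 1.0000
    outer loop
      vertex 0.0 0.0 12.0
      vertex 25.0 0.0 12.0
      vertex 25.0 19.0 12.0
    endloop
  endfacet
  facet normal 0.0000 0.0000 1.0000
    outer loop
      vertex 0.0 0.0 12.0
      vertex 25.0 19.0 12.0
      vertex 0.0 19.0 12.0
    endloop
  endfacet
  facet normal 0.0000 -1.0000 0.0000
    outer loop
      vertex 0.0 0.0 0.0
      vertex 25.0 0.0 0.0
      vertex 25.0 0.0 12.0
    endloop
  endfacet
  facet normal 0.0000 -1.0000 0.0000
    outer loop
      vertex 0.0 0.0 0.0
      vertex 25.0 0.0 12.0
      vertex 0.0 0.0 12.0
    endloop
  endfacet
  facet normal 0.0000 1.0000 0.0000
    outer loop
      vertex 25.0 19.0 12.0
      vertex 25.0 19.0 0.0
      vertex 0.0 19.0 0.0
    endloop
  endfacet
  facet normal 0.0000 1.0000 0.0000
    outer loop
      vertex 0.0 19.0 12.0
      vertex 25.0 19.0 12.0
      vertex 0.0 19.0 0.0
    endloop
  endfacet
  facet normal -1.0000 0.0000 0.0000
    outer loop
      vertex 0.0 19.0 12.0
      vertex 0.0 19.0 0.0
      vertex 0.0 0.0 0.0
    endloop
  endfacet
  facet normal -1.0000 0.0000 0.0000
    outer loop
      vertex 0.0 0.0 12.0
      vertex 0.0 19.0 12.0
      vertex 0.0 0.0 0.0
    endloop
  endfacet
  facet normal 1.0000 0.0000 0.0000
    outer loop
      vertex 25.0 0.0 0.0
      vertex 25.0 19.0 0.0
      vertex 25.0 19.0 12.0
    endloop
  endfacet
  facet normal 1.0000 0.0000 0.0000
    outer loop
      vertex 25.0 0.0 0.0
      vertex 25.0 19.0 12.0
      vertex 25.0 0.0 12.0
    endloop
  endfacet
endsolid part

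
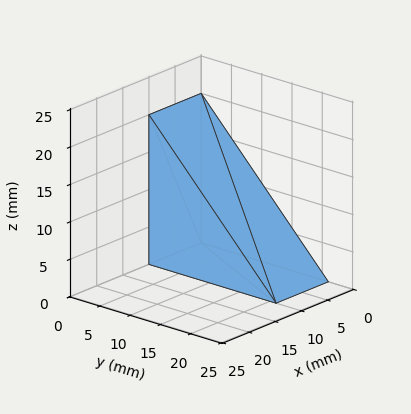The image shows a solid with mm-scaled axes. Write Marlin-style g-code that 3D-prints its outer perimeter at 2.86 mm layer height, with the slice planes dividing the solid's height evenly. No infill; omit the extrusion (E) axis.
Reading the render: the shape is a wedge (ramp): 10 × 21 mm base, rising to 20 mm along the y=0 edge and sloping linearly to z=0 at y=21 (dimensions read to the nearest mm from the axis ticks). For the g-code, the solid's height is divided into equal slices at the stated Δz and each level perimeter traced with G1 moves after a G0 lift.

; perimeter-only toolpath
G21 ; units = mm
G90 ; absolute positioning
G28 ; home
; layer 1
G0 Z2.86
G0 X0.00 Y0.00
G1 X10.00 Y0.00
G1 X10.00 Y18.00
G1 X0.00 Y18.00
G1 X0.00 Y0.00
; layer 2
G0 Z5.71
G0 X0.00 Y0.00
G1 X10.00 Y0.00
G1 X10.00 Y15.00
G1 X0.00 Y15.00
G1 X0.00 Y0.00
; layer 3
G0 Z8.57
G0 X0.00 Y0.00
G1 X10.00 Y0.00
G1 X10.00 Y12.00
G1 X0.00 Y12.00
G1 X0.00 Y0.00
; layer 4
G0 Z11.43
G0 X0.00 Y0.00
G1 X10.00 Y0.00
G1 X10.00 Y9.00
G1 X0.00 Y9.00
G1 X0.00 Y0.00
; layer 5
G0 Z14.29
G0 X0.00 Y0.00
G1 X10.00 Y0.00
G1 X10.00 Y6.00
G1 X0.00 Y6.00
G1 X0.00 Y0.00
; layer 6
G0 Z17.14
G0 X0.00 Y0.00
G1 X10.00 Y0.00
G1 X10.00 Y3.00
G1 X0.00 Y3.00
G1 X0.00 Y0.00
M2 ; end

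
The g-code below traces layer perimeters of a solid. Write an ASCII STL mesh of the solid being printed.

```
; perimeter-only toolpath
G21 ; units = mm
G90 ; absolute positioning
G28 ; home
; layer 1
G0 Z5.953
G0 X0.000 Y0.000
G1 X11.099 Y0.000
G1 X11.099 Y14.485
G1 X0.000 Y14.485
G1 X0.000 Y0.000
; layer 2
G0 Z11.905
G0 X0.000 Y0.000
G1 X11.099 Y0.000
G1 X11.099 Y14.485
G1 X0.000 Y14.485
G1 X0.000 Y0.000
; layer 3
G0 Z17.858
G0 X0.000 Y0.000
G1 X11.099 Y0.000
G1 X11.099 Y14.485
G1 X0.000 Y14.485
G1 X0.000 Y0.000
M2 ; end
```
solid part
  facet normal 0.0000 0.0000 -1.0000
    outer loop
      vertex 11.099 14.485 0.000
      vertex 11.099 0.000 0.000
      vertex 0.000 0.000 0.000
    endloop
  endfacet
  facet normal 0.0000 0.0000 -1.0000
    outer loop
      vertex 0.000 14.485 0.000
      vertex 11.099 14.485 0.000
      vertex 0.000 0.000 0.000
    endloop
  endfacet
  facet normal 0.0000 0.0000 1.0000
    outer loop
      vertex 0.000 0.000 17.858
      vertex 11.099 0.000 17.858
      vertex 11.099 14.485 17.858
    endloop
  endfacet
  facet normal 0.0000 0.0000 1.0000
    outer loop
      vertex 0.000 0.000 17.858
      vertex 11.099 14.485 17.858
      vertex 0.000 14.485 17.858
    endloop
  endfacet
  facet normal 0.0000 -1.0000 0.0000
    outer loop
      vertex 0.000 0.000 0.000
      vertex 11.099 0.000 0.000
      vertex 11.099 0.000 17.858
    endloop
  endfacet
  facet normal 0.0000 -1.0000 0.0000
    outer loop
      vertex 0.000 0.000 0.000
      vertex 11.099 0.000 17.858
      vertex 0.000 0.000 17.858
    endloop
  endfacet
  facet normal 0.0000 1.0000 0.0000
    outer loop
      vertex 11.099 14.485 17.858
      vertex 11.099 14.485 0.000
      vertex 0.000 14.485 0.000
    endloop
  endfacet
  facet normal 0.0000 1.0000 0.0000
    outer loop
      vertex 0.000 14.485 17.858
      vertex 11.099 14.485 17.858
      vertex 0.000 14.485 0.000
    endloop
  endfacet
  facet normal -1.0000 0.0000 0.0000
    outer loop
      vertex 0.000 14.485 17.858
      vertex 0.000 14.485 0.000
      vertex 0.000 0.000 0.000
    endloop
  endfacet
  facet normal -1.0000 0.0000 0.0000
    outer loop
      vertex 0.000 0.000 17.858
      vertex 0.000 14.485 17.858
      vertex 0.000 0.000 0.000
    endloop
  endfacet
  facet normal 1.0000 0.0000 0.0000
    outer loop
      vertex 11.099 0.000 0.000
      vertex 11.099 14.485 0.000
      vertex 11.099 14.485 17.858
    endloop
  endfacet
  facet normal 1.0000 0.0000 0.0000
    outer loop
      vertex 11.099 0.000 0.000
      vertex 11.099 14.485 17.858
      vertex 11.099 0.000 17.858
    endloop
  endfacet
endsolid part

The G0 Z moves step by Δz≈5.953 mm. Every layer's G1 loop is the same polygon, so the solid is a straight extrusion of it from z=0 to z≈17.9. Closing with flat bottom and top caps and triangulating gives 12 facets — a rectangular box, roughly 11.1 × 14.5 mm footprint and 17.9 mm tall.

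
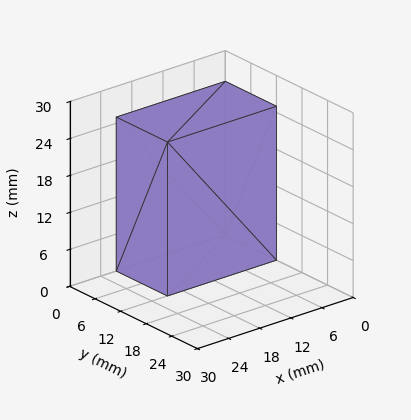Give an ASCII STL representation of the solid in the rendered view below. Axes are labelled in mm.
Reading the render: the shape is a rectangular box, roughly 21 × 12 mm footprint and 25 mm tall (dimensions read to the nearest mm from the axis ticks). For the STL, each face is triangulated and given an outward normal.

solid part
  facet normal 0.0000 0.0000 -1.0000
    outer loop
      vertex 21.0 12.0 0.0
      vertex 21.0 0.0 0.0
      vertex 0.0 0.0 0.0
    endloop
  endfacet
  facet normal 0.0000 0.0000 -1.0000
    outer loop
      vertex 0.0 12.0 0.0
      vertex 21.0 12.0 0.0
      vertex 0.0 0.0 0.0
    endloop
  endfacet
  facet normal 0.0000 0.0000 1.0000
    outer loop
      vertex 0.0 0.0 25.0
      vertex 21.0 0.0 25.0
      vertex 21.0 12.0 25.0
    endloop
  endfacet
  facet normal 0.0000 0.0000 1.0000
    outer loop
      vertex 0.0 0.0 25.0
      vertex 21.0 12.0 25.0
      vertex 0.0 12.0 25.0
    endloop
  endfacet
  facet normal 0.0000 -1.0000 0.0000
    outer loop
      vertex 0.0 0.0 0.0
      vertex 21.0 0.0 0.0
      vertex 21.0 0.0 25.0
    endloop
  endfacet
  facet normal 0.0000 -1.0000 0.0000
    outer loop
      vertex 0.0 0.0 0.0
      vertex 21.0 0.0 25.0
      vertex 0.0 0.0 25.0
    endloop
  endfacet
  facet normal 0.0000 1.0000 0.0000
    outer loop
      vertex 21.0 12.0 25.0
      vertex 21.0 12.0 0.0
      vertex 0.0 12.0 0.0
    endloop
  endfacet
  facet normal 0.0000 1.0000 0.0000
    outer loop
      vertex 0.0 12.0 25.0
      vertex 21.0 12.0 25.0
      vertex 0.0 12.0 0.0
    endloop
  endfacet
  facet normal -1.0000 0.0000 0.0000
    outer loop
      vertex 0.0 12.0 25.0
      vertex 0.0 12.0 0.0
      vertex 0.0 0.0 0.0
    endloop
  endfacet
  facet normal -1.0000 0.0000 0.0000
    outer loop
      vertex 0.0 0.0 25.0
      vertex 0.0 12.0 25.0
      vertex 0.0 0.0 0.0
    endloop
  endfacet
  facet normal 1.0000 0.0000 0.0000
    outer loop
      vertex 21.0 0.0 0.0
      vertex 21.0 12.0 0.0
      vertex 21.0 12.0 25.0
    endloop
  endfacet
  facet normal 1.0000 0.0000 0.0000
    outer loop
      vertex 21.0 0.0 0.0
      vertex 21.0 12.0 25.0
      vertex 21.0 0.0 25.0
    endloop
  endfacet
endsolid part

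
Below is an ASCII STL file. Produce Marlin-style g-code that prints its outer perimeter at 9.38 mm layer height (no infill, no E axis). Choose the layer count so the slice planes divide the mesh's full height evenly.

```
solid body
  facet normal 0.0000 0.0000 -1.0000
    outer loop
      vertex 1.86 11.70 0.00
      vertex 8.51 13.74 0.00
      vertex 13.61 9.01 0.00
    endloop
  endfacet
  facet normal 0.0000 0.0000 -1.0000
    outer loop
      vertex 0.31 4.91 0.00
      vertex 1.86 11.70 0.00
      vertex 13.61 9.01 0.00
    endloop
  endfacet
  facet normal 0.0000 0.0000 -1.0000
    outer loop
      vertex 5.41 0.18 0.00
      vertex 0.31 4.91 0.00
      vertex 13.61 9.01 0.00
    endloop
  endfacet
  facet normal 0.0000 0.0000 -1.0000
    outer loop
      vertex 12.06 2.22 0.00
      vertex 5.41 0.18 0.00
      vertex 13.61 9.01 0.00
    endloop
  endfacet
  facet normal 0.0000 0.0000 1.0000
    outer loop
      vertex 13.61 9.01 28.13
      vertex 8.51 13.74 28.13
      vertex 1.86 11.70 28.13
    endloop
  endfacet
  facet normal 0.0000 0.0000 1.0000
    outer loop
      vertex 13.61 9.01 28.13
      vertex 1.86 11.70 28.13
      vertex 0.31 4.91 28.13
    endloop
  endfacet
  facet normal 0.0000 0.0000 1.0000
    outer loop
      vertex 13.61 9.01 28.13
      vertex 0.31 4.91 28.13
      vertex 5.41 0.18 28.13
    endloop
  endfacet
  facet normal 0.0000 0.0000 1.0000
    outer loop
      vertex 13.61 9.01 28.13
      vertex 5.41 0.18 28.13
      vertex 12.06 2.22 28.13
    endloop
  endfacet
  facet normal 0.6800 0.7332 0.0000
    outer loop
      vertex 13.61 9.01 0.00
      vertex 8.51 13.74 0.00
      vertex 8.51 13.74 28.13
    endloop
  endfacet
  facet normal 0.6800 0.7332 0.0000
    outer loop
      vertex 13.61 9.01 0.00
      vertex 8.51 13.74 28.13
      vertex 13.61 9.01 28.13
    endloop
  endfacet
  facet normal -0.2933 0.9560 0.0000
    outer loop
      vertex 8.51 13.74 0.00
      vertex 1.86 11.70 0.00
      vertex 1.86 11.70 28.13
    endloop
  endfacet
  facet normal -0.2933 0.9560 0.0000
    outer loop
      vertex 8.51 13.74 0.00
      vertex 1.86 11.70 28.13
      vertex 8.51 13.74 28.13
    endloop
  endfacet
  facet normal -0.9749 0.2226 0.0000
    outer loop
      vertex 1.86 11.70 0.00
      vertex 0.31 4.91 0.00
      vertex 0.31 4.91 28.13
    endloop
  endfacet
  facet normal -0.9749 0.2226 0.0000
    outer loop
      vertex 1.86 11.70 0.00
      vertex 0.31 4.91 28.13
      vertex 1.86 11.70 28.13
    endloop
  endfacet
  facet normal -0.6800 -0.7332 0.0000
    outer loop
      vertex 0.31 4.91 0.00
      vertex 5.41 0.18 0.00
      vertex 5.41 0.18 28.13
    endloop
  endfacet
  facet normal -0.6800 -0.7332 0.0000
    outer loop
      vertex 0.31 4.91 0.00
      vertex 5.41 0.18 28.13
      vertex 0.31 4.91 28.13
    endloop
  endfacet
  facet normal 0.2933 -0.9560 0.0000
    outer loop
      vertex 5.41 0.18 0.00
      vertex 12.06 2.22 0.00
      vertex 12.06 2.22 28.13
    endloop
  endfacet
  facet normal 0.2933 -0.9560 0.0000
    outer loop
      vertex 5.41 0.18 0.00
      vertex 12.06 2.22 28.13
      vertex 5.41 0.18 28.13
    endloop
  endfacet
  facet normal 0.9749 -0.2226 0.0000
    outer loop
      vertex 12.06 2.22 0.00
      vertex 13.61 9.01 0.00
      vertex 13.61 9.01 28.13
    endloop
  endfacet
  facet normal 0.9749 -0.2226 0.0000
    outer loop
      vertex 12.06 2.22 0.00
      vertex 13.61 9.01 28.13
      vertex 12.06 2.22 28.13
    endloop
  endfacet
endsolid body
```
; perimeter-only toolpath
G21 ; units = mm
G90 ; absolute positioning
G28 ; home
; layer 1
G0 Z9.38
G0 X13.61 Y9.01
G1 X8.51 Y13.74
G1 X1.86 Y11.70
G1 X0.31 Y4.91
G1 X5.41 Y0.18
G1 X12.06 Y2.22
G1 X13.61 Y9.01
; layer 2
G0 Z18.75
G0 X13.61 Y9.01
G1 X8.51 Y13.74
G1 X1.86 Y11.70
G1 X0.31 Y4.91
G1 X5.41 Y0.18
G1 X12.06 Y2.22
G1 X13.61 Y9.01
; layer 3
G0 Z28.13
G0 X13.61 Y9.01
G1 X8.51 Y13.74
G1 X1.86 Y11.70
G1 X0.31 Y4.91
G1 X5.41 Y0.18
G1 X12.06 Y2.22
G1 X13.61 Y9.01
M2 ; end

The solid is a regular 6-sided prism (a cylinder approximated with 6 flat sides), circumscribed radius ≈ 6.96 mm, height ≈ 28.1 mm. Slicing at Δz = 9.38 mm — 3 equal slices spanning the solid's height, so layer i sits at z = i·h/3 — gives 3 non-empty perimeters. Each is a 6-segment closed polygon; G0 lifts to the layer z and rapids to the start vertex, then G1 traces the edges.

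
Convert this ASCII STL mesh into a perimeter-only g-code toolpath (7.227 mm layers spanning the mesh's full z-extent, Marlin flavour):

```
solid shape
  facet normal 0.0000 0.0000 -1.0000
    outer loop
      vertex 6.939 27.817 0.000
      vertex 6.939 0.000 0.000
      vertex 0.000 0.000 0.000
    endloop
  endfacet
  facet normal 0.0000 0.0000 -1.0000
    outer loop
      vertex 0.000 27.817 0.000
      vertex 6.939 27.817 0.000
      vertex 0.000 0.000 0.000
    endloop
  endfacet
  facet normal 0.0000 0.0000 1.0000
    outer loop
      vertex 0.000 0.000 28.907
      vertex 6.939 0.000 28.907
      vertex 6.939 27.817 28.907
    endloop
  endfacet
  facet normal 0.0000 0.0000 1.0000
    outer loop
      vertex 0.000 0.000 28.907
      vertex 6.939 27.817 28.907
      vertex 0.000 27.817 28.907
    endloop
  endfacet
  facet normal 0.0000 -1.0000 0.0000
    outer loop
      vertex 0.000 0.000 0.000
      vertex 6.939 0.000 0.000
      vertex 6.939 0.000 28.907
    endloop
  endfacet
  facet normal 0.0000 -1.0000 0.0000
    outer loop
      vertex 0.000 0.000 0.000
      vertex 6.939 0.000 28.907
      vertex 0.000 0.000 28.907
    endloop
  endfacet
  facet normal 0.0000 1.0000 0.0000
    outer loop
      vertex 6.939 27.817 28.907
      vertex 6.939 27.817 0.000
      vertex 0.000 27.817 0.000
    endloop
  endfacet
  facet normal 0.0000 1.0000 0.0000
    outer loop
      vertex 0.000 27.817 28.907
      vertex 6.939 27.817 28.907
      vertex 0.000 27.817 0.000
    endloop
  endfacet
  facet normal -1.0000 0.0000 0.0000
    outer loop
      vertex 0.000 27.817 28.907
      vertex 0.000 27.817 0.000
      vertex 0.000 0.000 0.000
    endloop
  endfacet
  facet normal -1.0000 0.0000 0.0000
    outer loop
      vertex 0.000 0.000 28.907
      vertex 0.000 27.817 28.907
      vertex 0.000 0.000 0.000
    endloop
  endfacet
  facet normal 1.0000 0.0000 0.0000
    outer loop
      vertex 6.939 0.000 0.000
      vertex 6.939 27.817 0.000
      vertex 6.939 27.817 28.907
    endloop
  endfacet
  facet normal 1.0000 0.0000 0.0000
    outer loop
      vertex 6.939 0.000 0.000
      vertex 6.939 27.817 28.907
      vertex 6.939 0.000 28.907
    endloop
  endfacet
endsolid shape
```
; perimeter-only toolpath
G21 ; units = mm
G90 ; absolute positioning
G28 ; home
; layer 1
G0 Z7.227
G0 X0.000 Y0.000
G1 X6.939 Y0.000
G1 X6.939 Y27.817
G1 X0.000 Y27.817
G1 X0.000 Y0.000
; layer 2
G0 Z14.454
G0 X0.000 Y0.000
G1 X6.939 Y0.000
G1 X6.939 Y27.817
G1 X0.000 Y27.817
G1 X0.000 Y0.000
; layer 3
G0 Z21.680
G0 X0.000 Y0.000
G1 X6.939 Y0.000
G1 X6.939 Y27.817
G1 X0.000 Y27.817
G1 X0.000 Y0.000
; layer 4
G0 Z28.907
G0 X0.000 Y0.000
G1 X6.939 Y0.000
G1 X6.939 Y27.817
G1 X0.000 Y27.817
G1 X0.000 Y0.000
M2 ; end

The solid is a rectangular box, roughly 6.94 × 27.8 mm footprint and 28.9 mm tall. Slicing at Δz = 7.227 mm — 4 equal slices spanning the solid's height, so layer i sits at z = i·h/4 — gives 4 non-empty perimeters. Each is a 4-segment closed polygon; G0 lifts to the layer z and rapids to the start vertex, then G1 traces the edges.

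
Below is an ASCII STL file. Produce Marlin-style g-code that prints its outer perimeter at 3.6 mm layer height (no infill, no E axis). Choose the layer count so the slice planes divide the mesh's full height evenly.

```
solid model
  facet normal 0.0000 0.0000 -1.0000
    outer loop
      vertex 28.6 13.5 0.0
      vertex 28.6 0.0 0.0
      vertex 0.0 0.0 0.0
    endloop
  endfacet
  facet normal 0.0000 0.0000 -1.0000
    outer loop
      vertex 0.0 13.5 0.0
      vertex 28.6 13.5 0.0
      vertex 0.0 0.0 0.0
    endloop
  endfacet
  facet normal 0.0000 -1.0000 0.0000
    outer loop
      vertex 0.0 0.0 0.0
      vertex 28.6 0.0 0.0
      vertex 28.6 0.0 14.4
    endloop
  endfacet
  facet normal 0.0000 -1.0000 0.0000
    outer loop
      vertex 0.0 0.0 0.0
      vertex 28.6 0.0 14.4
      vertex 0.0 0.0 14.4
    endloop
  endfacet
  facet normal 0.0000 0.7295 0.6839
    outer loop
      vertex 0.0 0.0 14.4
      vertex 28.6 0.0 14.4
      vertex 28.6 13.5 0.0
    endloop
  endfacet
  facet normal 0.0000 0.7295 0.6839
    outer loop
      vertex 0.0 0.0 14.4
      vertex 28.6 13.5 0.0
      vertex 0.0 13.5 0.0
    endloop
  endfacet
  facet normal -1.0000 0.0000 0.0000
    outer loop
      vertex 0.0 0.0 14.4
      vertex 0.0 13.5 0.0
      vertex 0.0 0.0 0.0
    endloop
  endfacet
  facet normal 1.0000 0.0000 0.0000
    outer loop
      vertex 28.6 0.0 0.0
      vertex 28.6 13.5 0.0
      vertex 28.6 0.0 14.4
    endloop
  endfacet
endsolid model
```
; perimeter-only toolpath
G21 ; units = mm
G90 ; absolute positioning
G28 ; home
; layer 1
G0 Z3.6
G0 X0.0 Y0.0
G1 X28.6 Y0.0
G1 X28.6 Y10.1
G1 X0.0 Y10.1
G1 X0.0 Y0.0
; layer 2
G0 Z7.2
G0 X0.0 Y0.0
G1 X28.6 Y0.0
G1 X28.6 Y6.8
G1 X0.0 Y6.8
G1 X0.0 Y0.0
; layer 3
G0 Z10.8
G0 X0.0 Y0.0
G1 X28.6 Y0.0
G1 X28.6 Y3.4
G1 X0.0 Y3.4
G1 X0.0 Y0.0
M2 ; end

The solid is a wedge (ramp): 28.6 × 13.5 mm base, rising to 14.4 mm along the y=0 edge and sloping linearly to z=0 at y=13.5. Slicing at Δz = 3.6 mm — 4 equal slices spanning the solid's height, so layer i sits at z = i·h/4 — gives 3 non-empty perimeters. Each is a 4-segment closed polygon; G0 lifts to the layer z and rapids to the start vertex, then G1 traces the edges. The cross-section shrinks linearly with z (the slice at the apex is degenerate and omitted).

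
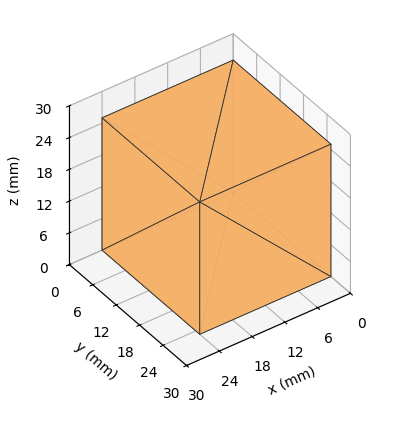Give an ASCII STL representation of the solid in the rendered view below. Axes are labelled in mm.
Reading the render: the shape is a rectangular box, roughly 24 × 25 mm footprint and 25 mm tall (dimensions read to the nearest mm from the axis ticks). For the STL, each face is triangulated and given an outward normal.

solid part
  facet normal 0.0000 0.0000 -1.0000
    outer loop
      vertex 24.00 25.00 0.00
      vertex 24.00 0.00 0.00
      vertex 0.00 0.00 0.00
    endloop
  endfacet
  facet normal 0.0000 0.0000 -1.0000
    outer loop
      vertex 0.00 25.00 0.00
      vertex 24.00 25.00 0.00
      vertex 0.00 0.00 0.00
    endloop
  endfacet
  facet normal 0.0000 0.0000 1.0000
    outer loop
      vertex 0.00 0.00 25.00
      vertex 24.00 0.00 25.00
      vertex 24.00 25.00 25.00
    endloop
  endfacet
  facet normal 0.0000 0.0000 1.0000
    outer loop
      vertex 0.00 0.00 25.00
      vertex 24.00 25.00 25.00
      vertex 0.00 25.00 25.00
    endloop
  endfacet
  facet normal 0.0000 -1.0000 0.0000
    outer loop
      vertex 0.00 0.00 0.00
      vertex 24.00 0.00 0.00
      vertex 24.00 0.00 25.00
    endloop
  endfacet
  facet normal 0.0000 -1.0000 0.0000
    outer loop
      vertex 0.00 0.00 0.00
      vertex 24.00 0.00 25.00
      vertex 0.00 0.00 25.00
    endloop
  endfacet
  facet normal 0.0000 1.0000 0.0000
    outer loop
      vertex 24.00 25.00 25.00
      vertex 24.00 25.00 0.00
      vertex 0.00 25.00 0.00
    endloop
  endfacet
  facet normal 0.0000 1.0000 0.0000
    outer loop
      vertex 0.00 25.00 25.00
      vertex 24.00 25.00 25.00
      vertex 0.00 25.00 0.00
    endloop
  endfacet
  facet normal -1.0000 0.0000 0.0000
    outer loop
      vertex 0.00 25.00 25.00
      vertex 0.00 25.00 0.00
      vertex 0.00 0.00 0.00
    endloop
  endfacet
  facet normal -1.0000 0.0000 0.0000
    outer loop
      vertex 0.00 0.00 25.00
      vertex 0.00 25.00 25.00
      vertex 0.00 0.00 0.00
    endloop
  endfacet
  facet normal 1.0000 0.0000 0.0000
    outer loop
      vertex 24.00 0.00 0.00
      vertex 24.00 25.00 0.00
      vertex 24.00 25.00 25.00
    endloop
  endfacet
  facet normal 1.0000 0.0000 0.0000
    outer loop
      vertex 24.00 0.00 0.00
      vertex 24.00 25.00 25.00
      vertex 24.00 0.00 25.00
    endloop
  endfacet
endsolid part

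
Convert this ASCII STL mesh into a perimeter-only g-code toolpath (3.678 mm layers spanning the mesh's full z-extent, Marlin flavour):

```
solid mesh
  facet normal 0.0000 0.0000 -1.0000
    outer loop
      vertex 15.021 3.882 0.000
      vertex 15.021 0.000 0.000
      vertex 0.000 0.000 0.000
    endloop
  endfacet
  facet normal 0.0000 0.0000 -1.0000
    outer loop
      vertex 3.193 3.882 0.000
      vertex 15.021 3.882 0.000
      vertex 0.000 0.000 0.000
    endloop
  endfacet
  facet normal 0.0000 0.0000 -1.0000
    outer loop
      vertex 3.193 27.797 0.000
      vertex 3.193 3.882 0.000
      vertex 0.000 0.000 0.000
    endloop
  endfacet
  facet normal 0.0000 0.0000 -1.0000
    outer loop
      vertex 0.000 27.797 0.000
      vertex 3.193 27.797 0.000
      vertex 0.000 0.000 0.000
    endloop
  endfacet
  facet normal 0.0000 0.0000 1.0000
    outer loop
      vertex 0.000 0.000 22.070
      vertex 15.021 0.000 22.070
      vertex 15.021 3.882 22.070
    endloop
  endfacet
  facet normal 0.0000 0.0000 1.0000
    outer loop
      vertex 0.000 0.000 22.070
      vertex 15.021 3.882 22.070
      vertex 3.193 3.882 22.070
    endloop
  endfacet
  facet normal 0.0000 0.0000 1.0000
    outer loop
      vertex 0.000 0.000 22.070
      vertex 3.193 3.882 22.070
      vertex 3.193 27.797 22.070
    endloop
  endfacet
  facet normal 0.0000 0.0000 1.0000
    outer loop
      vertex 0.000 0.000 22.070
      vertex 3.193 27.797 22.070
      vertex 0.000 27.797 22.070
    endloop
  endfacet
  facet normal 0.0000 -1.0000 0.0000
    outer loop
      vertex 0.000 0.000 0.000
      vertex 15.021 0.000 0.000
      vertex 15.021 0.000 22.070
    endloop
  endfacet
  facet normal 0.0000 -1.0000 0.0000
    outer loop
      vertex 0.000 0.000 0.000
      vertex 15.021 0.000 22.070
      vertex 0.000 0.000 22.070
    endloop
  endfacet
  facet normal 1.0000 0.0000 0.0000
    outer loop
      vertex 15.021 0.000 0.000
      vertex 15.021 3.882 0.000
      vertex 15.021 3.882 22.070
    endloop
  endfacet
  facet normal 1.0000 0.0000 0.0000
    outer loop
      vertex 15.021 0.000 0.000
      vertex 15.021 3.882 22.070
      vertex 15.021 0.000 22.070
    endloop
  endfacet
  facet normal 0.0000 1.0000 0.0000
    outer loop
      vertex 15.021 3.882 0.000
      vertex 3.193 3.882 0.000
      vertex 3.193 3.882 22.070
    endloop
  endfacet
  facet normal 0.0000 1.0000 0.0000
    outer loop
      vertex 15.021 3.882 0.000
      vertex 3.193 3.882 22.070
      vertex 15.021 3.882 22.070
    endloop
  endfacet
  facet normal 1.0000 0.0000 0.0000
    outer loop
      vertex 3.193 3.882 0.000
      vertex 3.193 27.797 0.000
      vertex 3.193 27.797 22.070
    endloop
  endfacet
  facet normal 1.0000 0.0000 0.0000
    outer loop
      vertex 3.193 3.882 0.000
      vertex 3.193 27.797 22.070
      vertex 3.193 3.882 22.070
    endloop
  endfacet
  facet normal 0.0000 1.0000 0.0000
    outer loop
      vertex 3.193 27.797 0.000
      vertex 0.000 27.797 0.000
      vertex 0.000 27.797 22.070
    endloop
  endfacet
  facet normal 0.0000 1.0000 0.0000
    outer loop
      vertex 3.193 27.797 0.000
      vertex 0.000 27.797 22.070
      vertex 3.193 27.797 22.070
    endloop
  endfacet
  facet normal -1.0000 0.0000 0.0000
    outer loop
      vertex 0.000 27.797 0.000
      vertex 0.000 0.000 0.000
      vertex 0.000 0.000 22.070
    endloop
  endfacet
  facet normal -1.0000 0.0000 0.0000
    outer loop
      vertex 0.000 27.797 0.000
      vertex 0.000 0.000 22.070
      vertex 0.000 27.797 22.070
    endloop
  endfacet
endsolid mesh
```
; perimeter-only toolpath
G21 ; units = mm
G90 ; absolute positioning
G28 ; home
; layer 1
G0 Z3.678
G0 X0.000 Y0.000
G1 X15.021 Y0.000
G1 X15.021 Y3.882
G1 X3.193 Y3.882
G1 X3.193 Y27.797
G1 X0.000 Y27.797
G1 X0.000 Y0.000
; layer 2
G0 Z7.357
G0 X0.000 Y0.000
G1 X15.021 Y0.000
G1 X15.021 Y3.882
G1 X3.193 Y3.882
G1 X3.193 Y27.797
G1 X0.000 Y27.797
G1 X0.000 Y0.000
; layer 3
G0 Z11.035
G0 X0.000 Y0.000
G1 X15.021 Y0.000
G1 X15.021 Y3.882
G1 X3.193 Y3.882
G1 X3.193 Y27.797
G1 X0.000 Y27.797
G1 X0.000 Y0.000
; layer 4
G0 Z14.713
G0 X0.000 Y0.000
G1 X15.021 Y0.000
G1 X15.021 Y3.882
G1 X3.193 Y3.882
G1 X3.193 Y27.797
G1 X0.000 Y27.797
G1 X0.000 Y0.000
; layer 5
G0 Z18.392
G0 X0.000 Y0.000
G1 X15.021 Y0.000
G1 X15.021 Y3.882
G1 X3.193 Y3.882
G1 X3.193 Y27.797
G1 X0.000 Y27.797
G1 X0.000 Y0.000
; layer 6
G0 Z22.070
G0 X0.000 Y0.000
G1 X15.021 Y0.000
G1 X15.021 Y3.882
G1 X3.193 Y3.882
G1 X3.193 Y27.797
G1 X0.000 Y27.797
G1 X0.000 Y0.000
M2 ; end

The solid is an L-shaped prism: outer 15 × 27.8 mm, arm thicknesses ≈ 3.88 mm (horizontal) and 3.19 mm (vertical), extruded 22.1 mm in z. Slicing at Δz = 3.678 mm — 6 equal slices spanning the solid's height, so layer i sits at z = i·h/6 — gives 6 non-empty perimeters. Each is a 6-segment closed polygon; G0 lifts to the layer z and rapids to the start vertex, then G1 traces the edges.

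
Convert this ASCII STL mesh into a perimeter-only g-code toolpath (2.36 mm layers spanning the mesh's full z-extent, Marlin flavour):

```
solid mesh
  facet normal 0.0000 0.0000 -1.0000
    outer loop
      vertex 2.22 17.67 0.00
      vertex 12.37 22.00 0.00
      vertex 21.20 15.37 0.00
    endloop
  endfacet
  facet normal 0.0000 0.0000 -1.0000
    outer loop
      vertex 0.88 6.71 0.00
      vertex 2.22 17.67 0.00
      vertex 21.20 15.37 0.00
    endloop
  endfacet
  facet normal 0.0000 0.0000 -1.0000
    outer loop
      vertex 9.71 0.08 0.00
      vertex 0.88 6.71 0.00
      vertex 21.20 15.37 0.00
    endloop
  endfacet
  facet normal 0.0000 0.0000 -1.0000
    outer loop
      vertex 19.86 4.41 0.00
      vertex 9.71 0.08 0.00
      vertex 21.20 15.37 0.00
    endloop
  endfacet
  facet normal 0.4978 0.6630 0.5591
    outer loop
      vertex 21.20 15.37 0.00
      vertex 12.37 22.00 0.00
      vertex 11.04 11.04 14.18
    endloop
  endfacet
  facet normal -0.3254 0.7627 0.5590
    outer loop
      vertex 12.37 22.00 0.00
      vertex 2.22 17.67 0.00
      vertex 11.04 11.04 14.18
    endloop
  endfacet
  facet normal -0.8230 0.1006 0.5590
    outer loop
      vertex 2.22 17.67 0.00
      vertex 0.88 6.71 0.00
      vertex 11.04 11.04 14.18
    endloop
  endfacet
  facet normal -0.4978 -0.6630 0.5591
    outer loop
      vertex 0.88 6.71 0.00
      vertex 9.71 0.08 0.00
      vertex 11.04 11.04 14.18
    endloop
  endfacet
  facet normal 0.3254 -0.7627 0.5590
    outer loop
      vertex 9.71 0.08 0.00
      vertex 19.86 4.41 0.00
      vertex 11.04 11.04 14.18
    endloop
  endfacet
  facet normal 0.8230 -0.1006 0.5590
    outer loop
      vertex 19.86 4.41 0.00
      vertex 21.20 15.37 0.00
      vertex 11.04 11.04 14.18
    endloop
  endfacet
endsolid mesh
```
; perimeter-only toolpath
G21 ; units = mm
G90 ; absolute positioning
G28 ; home
; layer 1
G0 Z2.36
G0 X19.51 Y14.65
G1 X12.15 Y20.17
G1 X3.69 Y16.57
G1 X2.57 Y7.43
G1 X9.93 Y1.91
G1 X18.39 Y5.51
G1 X19.51 Y14.65
; layer 2
G0 Z4.73
G0 X17.81 Y13.93
G1 X11.93 Y18.35
G1 X5.16 Y15.46
G1 X4.27 Y8.15
G1 X10.15 Y3.73
G1 X16.92 Y6.62
G1 X17.81 Y13.93
; layer 3
G0 Z7.09
G0 X16.12 Y13.20
G1 X11.70 Y16.52
G1 X6.63 Y14.36
G1 X5.96 Y8.88
G1 X10.38 Y5.56
G1 X15.45 Y7.72
G1 X16.12 Y13.20
; layer 4
G0 Z9.45
G0 X14.43 Y12.48
G1 X11.48 Y14.69
G1 X8.10 Y13.25
G1 X7.65 Y9.60
G1 X10.60 Y7.39
G1 X13.98 Y8.83
G1 X14.43 Y12.48
; layer 5
G0 Z11.82
G0 X12.73 Y11.76
G1 X11.26 Y12.87
G1 X9.57 Y12.14
G1 X9.35 Y10.32
G1 X10.82 Y9.21
G1 X12.51 Y9.93
G1 X12.73 Y11.76
M2 ; end

The solid is a regular 6-sided pyramid, base circumscribed radius ≈ 11 mm, apex at z ≈ 14.2 mm. Slicing at Δz = 2.36 mm — 6 equal slices spanning the solid's height, so layer i sits at z = i·h/6 — gives 5 non-empty perimeters. Each is a 6-segment closed polygon; G0 lifts to the layer z and rapids to the start vertex, then G1 traces the edges. The cross-section shrinks linearly with z (the slice at the apex is degenerate and omitted).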